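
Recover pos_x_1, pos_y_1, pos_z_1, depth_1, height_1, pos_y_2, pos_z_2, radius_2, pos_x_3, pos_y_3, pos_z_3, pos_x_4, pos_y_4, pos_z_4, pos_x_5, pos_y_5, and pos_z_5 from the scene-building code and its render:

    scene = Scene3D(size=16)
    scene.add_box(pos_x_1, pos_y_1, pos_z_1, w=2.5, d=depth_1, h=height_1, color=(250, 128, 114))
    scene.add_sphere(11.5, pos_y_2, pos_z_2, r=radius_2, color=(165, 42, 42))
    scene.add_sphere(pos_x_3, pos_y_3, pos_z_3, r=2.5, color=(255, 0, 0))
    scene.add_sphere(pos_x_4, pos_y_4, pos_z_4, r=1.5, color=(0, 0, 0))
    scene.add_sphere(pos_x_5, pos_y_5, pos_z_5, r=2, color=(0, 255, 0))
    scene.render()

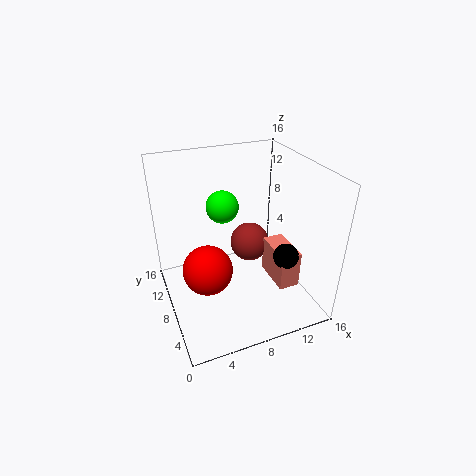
pos_x_1 = 12.5; pos_y_1 = 5.5; pos_z_1 = 1; depth_1 = 5; height_1 = 4.5; pos_y_2 = 12.5; pos_z_2 = 4; radius_2 = 2.5; pos_x_3 = 3.5; pos_y_3 = 5; pos_z_3 = 7; pos_x_4 = 13.5; pos_y_4 = 6.5; pos_z_4 = 5; pos_x_5 = 8; pos_y_5 = 13; pos_z_5 = 9.5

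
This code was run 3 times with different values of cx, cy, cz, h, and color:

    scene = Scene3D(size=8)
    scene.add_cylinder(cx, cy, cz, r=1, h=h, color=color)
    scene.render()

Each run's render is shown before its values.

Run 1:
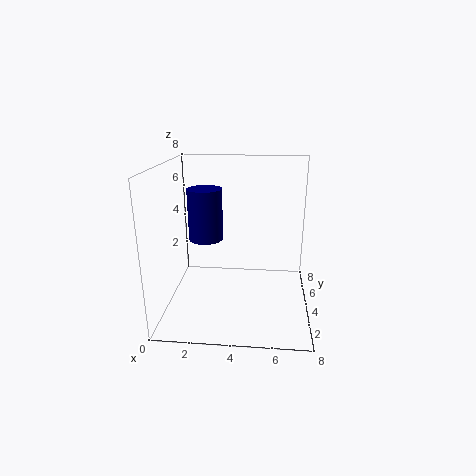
cx = 2
cy = 5
cz = 3.5
h = 3
color = 'navy'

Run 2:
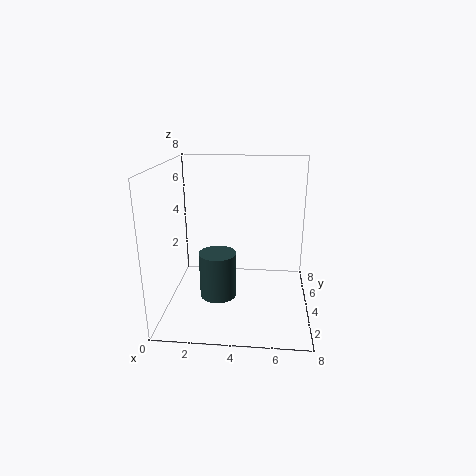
cx = 3
cy = 3
cz = 1
h = 2.5
color = 'darkslategray'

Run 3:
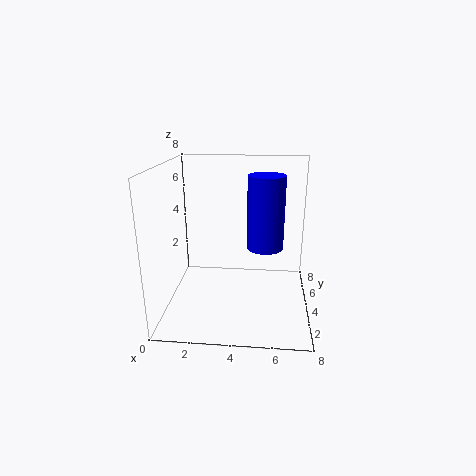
cx = 5.5
cy = 4
cz = 3.5
h = 4
color = 'blue'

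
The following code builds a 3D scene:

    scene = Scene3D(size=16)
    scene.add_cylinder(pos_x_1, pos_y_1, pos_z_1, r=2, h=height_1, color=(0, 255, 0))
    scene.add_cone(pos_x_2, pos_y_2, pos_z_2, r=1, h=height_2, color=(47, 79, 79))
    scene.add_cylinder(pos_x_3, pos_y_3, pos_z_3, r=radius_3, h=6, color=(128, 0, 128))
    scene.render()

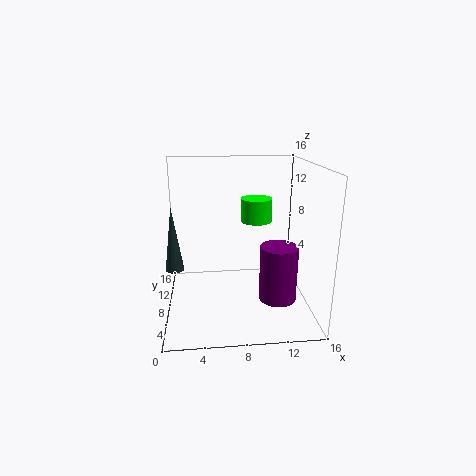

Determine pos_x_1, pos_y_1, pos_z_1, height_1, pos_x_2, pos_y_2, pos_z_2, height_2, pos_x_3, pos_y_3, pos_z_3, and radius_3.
pos_x_1 = 11; pos_y_1 = 14; pos_z_1 = 8; height_1 = 3; pos_x_2 = 1; pos_y_2 = 7; pos_z_2 = 5; height_2 = 7; pos_x_3 = 12; pos_y_3 = 5; pos_z_3 = 2; radius_3 = 2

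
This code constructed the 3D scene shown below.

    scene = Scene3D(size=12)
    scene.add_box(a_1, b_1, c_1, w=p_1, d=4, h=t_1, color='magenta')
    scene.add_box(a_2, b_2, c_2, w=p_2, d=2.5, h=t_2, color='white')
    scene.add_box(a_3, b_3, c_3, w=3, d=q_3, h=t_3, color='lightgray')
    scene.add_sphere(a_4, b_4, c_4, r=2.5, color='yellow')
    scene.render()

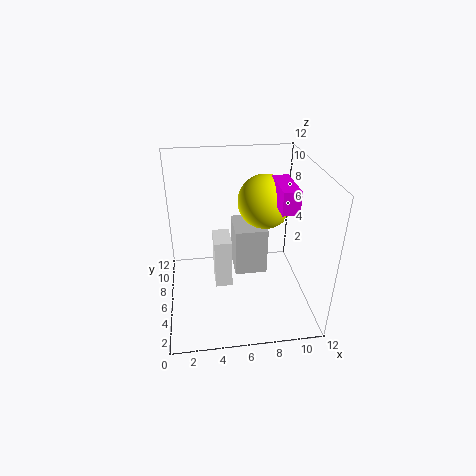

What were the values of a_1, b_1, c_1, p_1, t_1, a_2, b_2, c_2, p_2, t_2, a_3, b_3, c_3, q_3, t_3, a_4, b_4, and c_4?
a_1 = 9.5
b_1 = 5.5
c_1 = 8
p_1 = 1.5
t_1 = 2
a_2 = 4
b_2 = 6
c_2 = 1
p_2 = 1.5
t_2 = 4.5
a_3 = 6
b_3 = 7.5
c_3 = 1
q_3 = 3.5
t_3 = 4.5
a_4 = 9
b_4 = 9.5
c_4 = 7.5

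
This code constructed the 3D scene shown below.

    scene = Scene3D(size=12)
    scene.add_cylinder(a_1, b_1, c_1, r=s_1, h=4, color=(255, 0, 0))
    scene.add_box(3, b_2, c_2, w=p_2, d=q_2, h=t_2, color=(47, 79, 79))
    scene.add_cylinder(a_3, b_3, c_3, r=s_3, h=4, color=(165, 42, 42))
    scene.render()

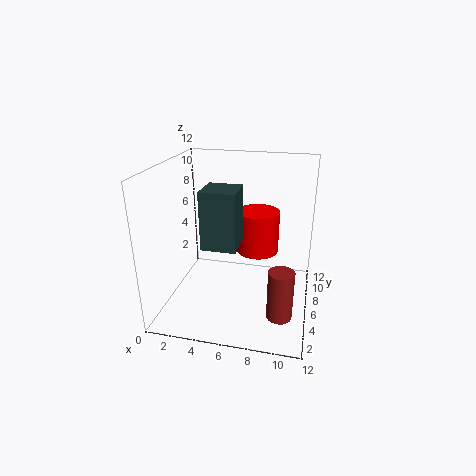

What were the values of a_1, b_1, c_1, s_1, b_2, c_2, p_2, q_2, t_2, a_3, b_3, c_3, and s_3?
a_1 = 7
b_1 = 10
c_1 = 3
s_1 = 2
b_2 = 5
c_2 = 5
p_2 = 3
q_2 = 3
t_2 = 5
a_3 = 10
b_3 = 3
c_3 = 1
s_3 = 1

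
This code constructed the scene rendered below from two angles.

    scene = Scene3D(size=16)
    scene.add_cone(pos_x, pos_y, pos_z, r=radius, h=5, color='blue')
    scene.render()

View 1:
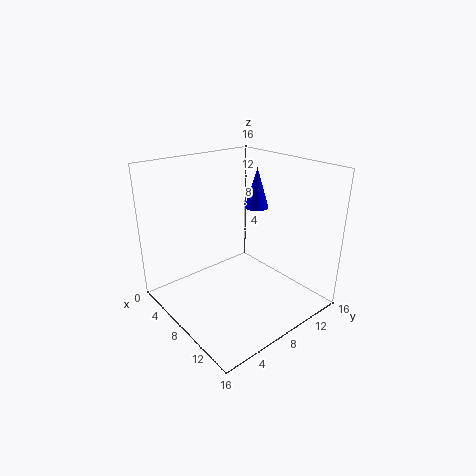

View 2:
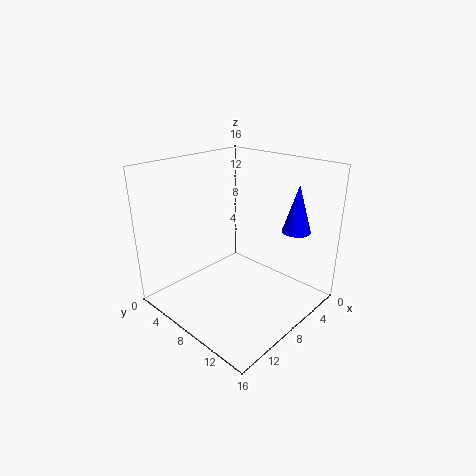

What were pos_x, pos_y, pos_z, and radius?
pos_x = 5
pos_y = 13.5
pos_z = 9.5
radius = 1.5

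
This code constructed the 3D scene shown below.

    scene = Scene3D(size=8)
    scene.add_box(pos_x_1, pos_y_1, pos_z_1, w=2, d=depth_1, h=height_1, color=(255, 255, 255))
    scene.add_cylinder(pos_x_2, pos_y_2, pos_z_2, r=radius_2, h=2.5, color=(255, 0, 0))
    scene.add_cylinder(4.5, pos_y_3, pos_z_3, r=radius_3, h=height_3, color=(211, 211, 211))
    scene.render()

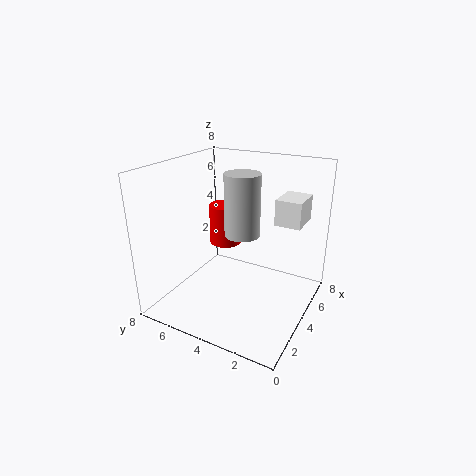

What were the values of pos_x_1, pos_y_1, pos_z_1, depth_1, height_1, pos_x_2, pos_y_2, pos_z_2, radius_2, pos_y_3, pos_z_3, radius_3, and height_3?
pos_x_1 = 5.5; pos_y_1 = 1; pos_z_1 = 4.5; depth_1 = 1.5; height_1 = 1.5; pos_x_2 = 6; pos_y_2 = 6; pos_z_2 = 2.5; radius_2 = 1; pos_y_3 = 4; pos_z_3 = 4; radius_3 = 1; height_3 = 3.5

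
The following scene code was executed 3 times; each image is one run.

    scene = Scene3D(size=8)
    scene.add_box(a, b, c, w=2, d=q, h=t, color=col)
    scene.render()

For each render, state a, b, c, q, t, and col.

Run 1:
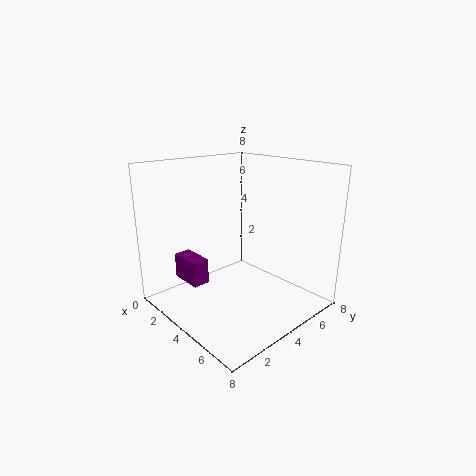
a = 0.5, b = 2, c = 1, q = 1, t = 1.5, col = 'purple'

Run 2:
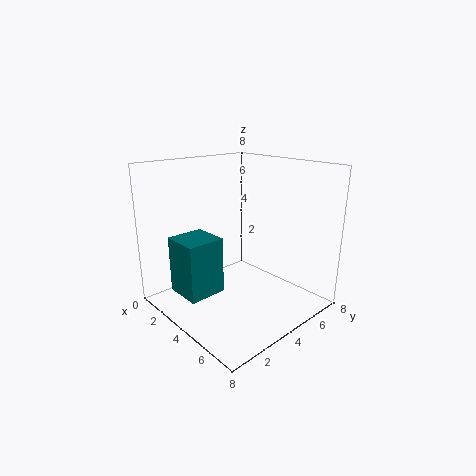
a = 2.5, b = 0.5, c = 1.5, q = 2, t = 3, col = 'teal'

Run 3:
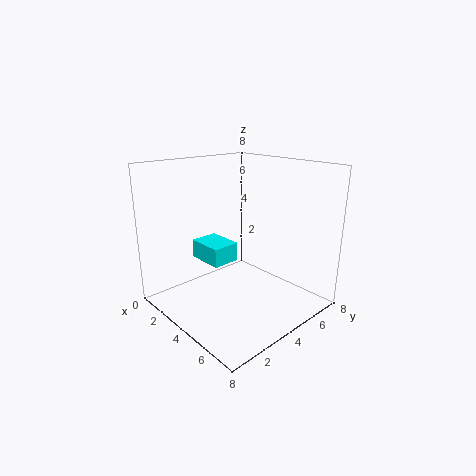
a = 2.5, b = 2, c = 3, q = 1.5, t = 1, col = 'cyan'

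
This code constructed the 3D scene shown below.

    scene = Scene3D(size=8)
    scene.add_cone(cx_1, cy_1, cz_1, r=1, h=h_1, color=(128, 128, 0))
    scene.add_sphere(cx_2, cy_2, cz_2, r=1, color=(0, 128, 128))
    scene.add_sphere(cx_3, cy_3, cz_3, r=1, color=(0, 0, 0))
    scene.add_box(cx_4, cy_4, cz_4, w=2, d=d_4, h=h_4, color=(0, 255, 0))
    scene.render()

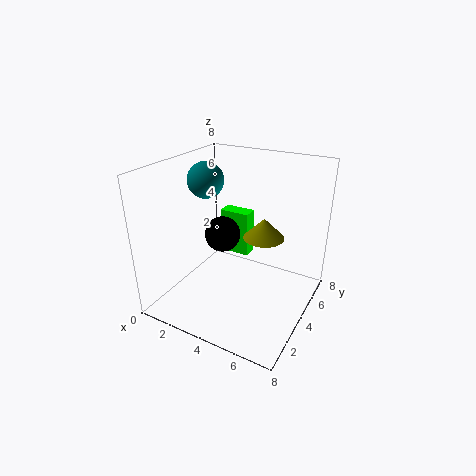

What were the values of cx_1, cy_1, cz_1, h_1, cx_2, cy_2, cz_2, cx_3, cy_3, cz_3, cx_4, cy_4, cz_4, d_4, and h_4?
cx_1 = 6
cy_1 = 3
cz_1 = 5
h_1 = 1
cx_2 = 2
cy_2 = 4
cz_2 = 7
cx_3 = 3
cy_3 = 4
cz_3 = 4
cx_4 = 1
cy_4 = 7
cz_4 = 1
d_4 = 1
h_4 = 3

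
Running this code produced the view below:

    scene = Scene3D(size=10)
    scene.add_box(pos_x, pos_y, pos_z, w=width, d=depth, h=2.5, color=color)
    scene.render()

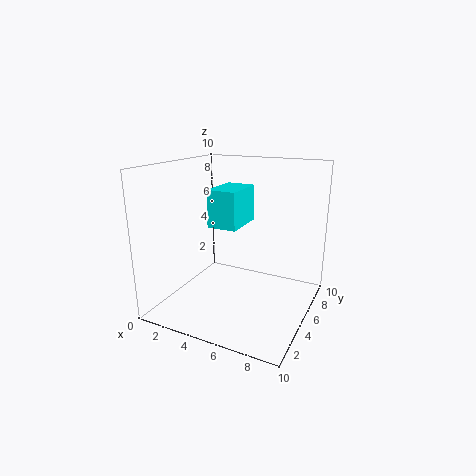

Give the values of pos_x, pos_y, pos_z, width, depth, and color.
pos_x = 3.5; pos_y = 3.5; pos_z = 6; width = 2; depth = 3; color = 'cyan'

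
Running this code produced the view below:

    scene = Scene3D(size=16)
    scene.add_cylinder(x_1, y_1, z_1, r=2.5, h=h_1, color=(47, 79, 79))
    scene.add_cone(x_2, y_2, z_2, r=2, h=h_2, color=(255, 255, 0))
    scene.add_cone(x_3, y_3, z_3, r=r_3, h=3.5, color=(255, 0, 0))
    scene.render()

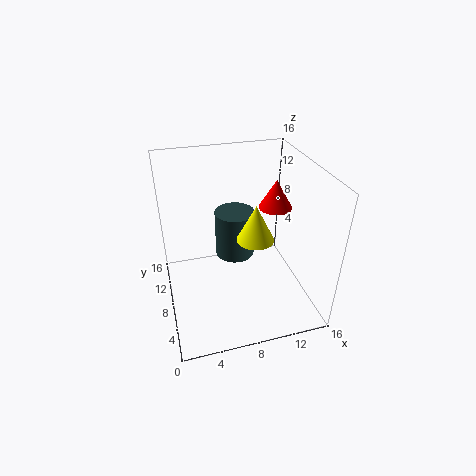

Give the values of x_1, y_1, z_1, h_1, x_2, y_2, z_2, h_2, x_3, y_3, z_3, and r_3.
x_1 = 9; y_1 = 13; z_1 = 2.5; h_1 = 6; x_2 = 9.5; y_2 = 6.5; z_2 = 8.5; h_2 = 4; x_3 = 13.5; y_3 = 11; z_3 = 9.5; r_3 = 2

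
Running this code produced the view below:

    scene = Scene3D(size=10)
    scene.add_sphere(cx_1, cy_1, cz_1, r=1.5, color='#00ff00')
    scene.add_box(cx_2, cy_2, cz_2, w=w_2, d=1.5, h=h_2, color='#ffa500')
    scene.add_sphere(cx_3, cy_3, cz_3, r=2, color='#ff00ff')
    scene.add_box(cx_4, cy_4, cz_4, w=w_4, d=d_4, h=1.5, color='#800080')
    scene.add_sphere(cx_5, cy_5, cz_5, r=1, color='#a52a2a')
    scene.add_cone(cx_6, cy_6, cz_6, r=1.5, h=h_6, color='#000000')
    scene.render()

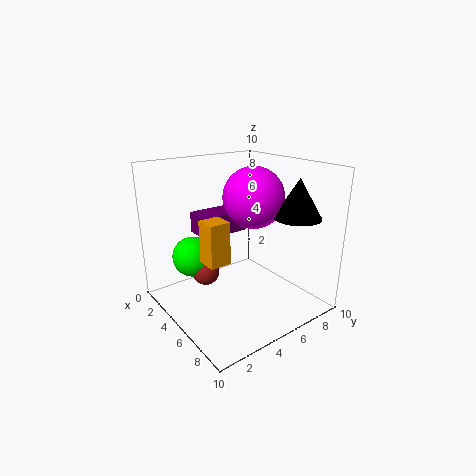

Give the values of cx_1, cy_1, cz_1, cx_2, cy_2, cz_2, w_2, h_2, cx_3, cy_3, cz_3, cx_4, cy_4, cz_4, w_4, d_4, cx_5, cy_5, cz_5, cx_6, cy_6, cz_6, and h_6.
cx_1 = 2, cy_1 = 3, cz_1 = 3, cx_2 = 4, cy_2 = 2.5, cz_2 = 3.5, w_2 = 1.5, h_2 = 3, cx_3 = 6, cy_3 = 5.5, cz_3 = 8, cx_4 = 2, cy_4 = 3, cz_4 = 5, w_4 = 2, d_4 = 3.5, cx_5 = 3, cy_5 = 3.5, cz_5 = 2, cx_6 = 8.5, cy_6 = 7, cz_6 = 7, h_6 = 2.5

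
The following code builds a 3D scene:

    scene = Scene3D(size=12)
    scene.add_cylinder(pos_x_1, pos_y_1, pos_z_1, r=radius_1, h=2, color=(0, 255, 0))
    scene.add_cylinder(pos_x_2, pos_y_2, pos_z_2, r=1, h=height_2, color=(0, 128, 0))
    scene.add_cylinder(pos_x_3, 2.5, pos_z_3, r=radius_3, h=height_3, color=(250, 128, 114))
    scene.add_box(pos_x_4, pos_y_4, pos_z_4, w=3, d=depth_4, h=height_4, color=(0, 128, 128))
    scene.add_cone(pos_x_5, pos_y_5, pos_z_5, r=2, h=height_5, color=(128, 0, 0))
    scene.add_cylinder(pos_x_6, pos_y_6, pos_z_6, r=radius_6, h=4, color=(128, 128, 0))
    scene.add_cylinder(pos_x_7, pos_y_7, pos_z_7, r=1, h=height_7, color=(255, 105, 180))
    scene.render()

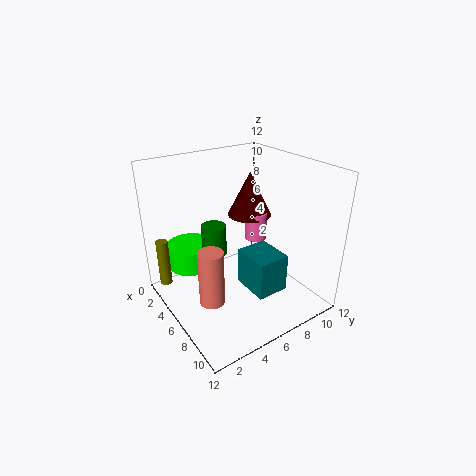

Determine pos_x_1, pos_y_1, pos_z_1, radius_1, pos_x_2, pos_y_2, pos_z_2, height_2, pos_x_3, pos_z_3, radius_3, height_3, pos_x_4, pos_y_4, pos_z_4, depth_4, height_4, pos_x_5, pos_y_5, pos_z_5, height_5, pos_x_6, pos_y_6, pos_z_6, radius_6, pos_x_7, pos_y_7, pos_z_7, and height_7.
pos_x_1 = 3, pos_y_1 = 3, pos_z_1 = 3, radius_1 = 2, pos_x_2 = 5.5, pos_y_2 = 4, pos_z_2 = 5, height_2 = 2.5, pos_x_3 = 7.5, pos_z_3 = 2, radius_3 = 1, height_3 = 4.5, pos_x_4 = 7.5, pos_y_4 = 5, pos_z_4 = 3, depth_4 = 2.5, height_4 = 3, pos_x_5 = 3.5, pos_y_5 = 9, pos_z_5 = 6.5, height_5 = 4, pos_x_6 = 3, pos_y_6 = 0.5, pos_z_6 = 2, radius_6 = 0.5, pos_x_7 = 4.5, pos_y_7 = 9, pos_z_7 = 4.5, height_7 = 2.5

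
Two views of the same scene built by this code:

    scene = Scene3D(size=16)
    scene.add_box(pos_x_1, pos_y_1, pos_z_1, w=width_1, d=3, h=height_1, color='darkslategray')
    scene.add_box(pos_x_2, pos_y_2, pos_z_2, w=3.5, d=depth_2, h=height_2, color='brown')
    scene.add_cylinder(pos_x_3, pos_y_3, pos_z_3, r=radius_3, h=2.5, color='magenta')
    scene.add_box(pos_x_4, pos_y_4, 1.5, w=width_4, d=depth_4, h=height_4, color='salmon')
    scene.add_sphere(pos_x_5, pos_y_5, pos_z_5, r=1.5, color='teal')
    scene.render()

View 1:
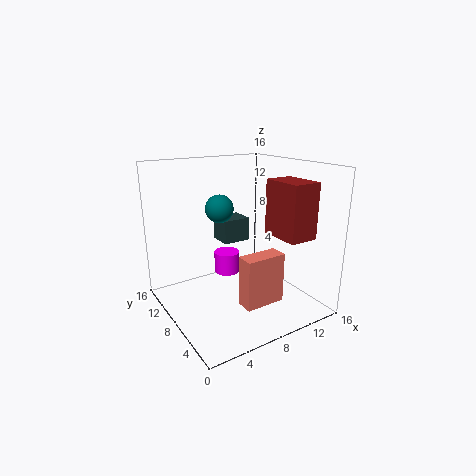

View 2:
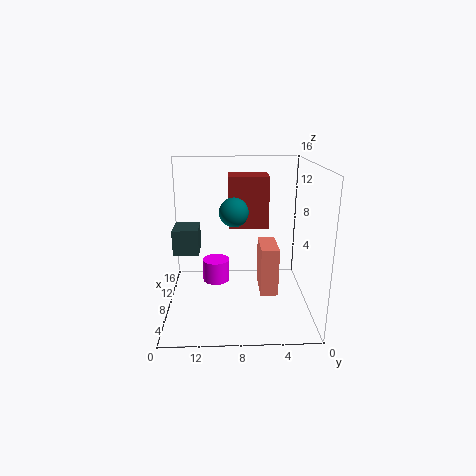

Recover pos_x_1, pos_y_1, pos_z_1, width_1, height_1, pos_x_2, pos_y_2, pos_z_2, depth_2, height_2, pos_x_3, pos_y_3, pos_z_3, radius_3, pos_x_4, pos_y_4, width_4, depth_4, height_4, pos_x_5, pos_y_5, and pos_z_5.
pos_x_1 = 9, pos_y_1 = 12.5, pos_z_1 = 5.5, width_1 = 3.5, height_1 = 3, pos_x_2 = 12.5, pos_y_2 = 4, pos_z_2 = 7.5, depth_2 = 5, height_2 = 6.5, pos_x_3 = 8, pos_y_3 = 10.5, pos_z_3 = 3, radius_3 = 1.5, pos_x_4 = 6.5, pos_y_4 = 3.5, width_4 = 4.5, depth_4 = 2, height_4 = 5.5, pos_x_5 = 6, pos_y_5 = 8.5, pos_z_5 = 11.5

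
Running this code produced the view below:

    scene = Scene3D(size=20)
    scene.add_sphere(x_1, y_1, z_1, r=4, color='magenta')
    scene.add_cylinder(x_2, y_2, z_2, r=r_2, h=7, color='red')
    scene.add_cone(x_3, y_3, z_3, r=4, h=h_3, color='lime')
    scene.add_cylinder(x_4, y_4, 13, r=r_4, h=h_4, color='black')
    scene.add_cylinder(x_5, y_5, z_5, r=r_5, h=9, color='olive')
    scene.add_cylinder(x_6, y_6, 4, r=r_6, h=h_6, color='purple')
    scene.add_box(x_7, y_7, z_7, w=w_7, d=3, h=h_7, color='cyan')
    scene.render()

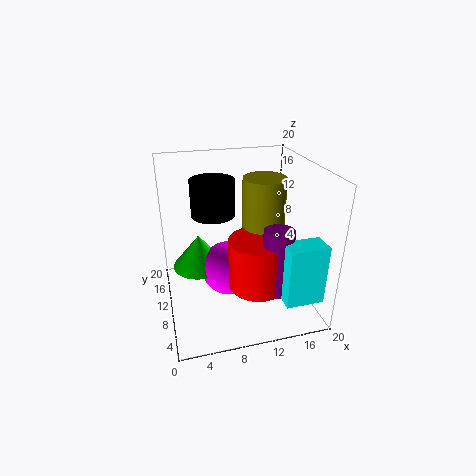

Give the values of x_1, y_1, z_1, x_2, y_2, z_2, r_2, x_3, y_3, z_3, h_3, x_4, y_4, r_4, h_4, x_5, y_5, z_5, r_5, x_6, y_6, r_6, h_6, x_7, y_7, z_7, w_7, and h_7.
x_1 = 9
y_1 = 12
z_1 = 4
x_2 = 12
y_2 = 7
z_2 = 4
r_2 = 4
x_3 = 5
y_3 = 14
z_3 = 4
h_3 = 5
x_4 = 7
y_4 = 12
r_4 = 3
h_4 = 5
x_5 = 14
y_5 = 11
z_5 = 9
r_5 = 3
x_6 = 14
y_6 = 5
r_6 = 2
h_6 = 9
x_7 = 14
y_7 = 1
z_7 = 4
w_7 = 5
h_7 = 8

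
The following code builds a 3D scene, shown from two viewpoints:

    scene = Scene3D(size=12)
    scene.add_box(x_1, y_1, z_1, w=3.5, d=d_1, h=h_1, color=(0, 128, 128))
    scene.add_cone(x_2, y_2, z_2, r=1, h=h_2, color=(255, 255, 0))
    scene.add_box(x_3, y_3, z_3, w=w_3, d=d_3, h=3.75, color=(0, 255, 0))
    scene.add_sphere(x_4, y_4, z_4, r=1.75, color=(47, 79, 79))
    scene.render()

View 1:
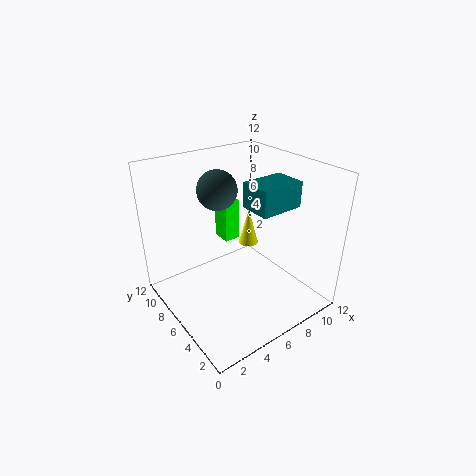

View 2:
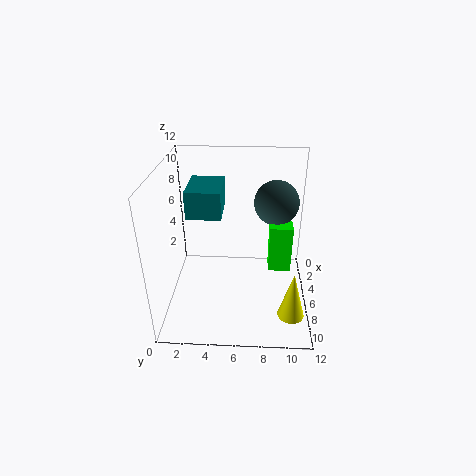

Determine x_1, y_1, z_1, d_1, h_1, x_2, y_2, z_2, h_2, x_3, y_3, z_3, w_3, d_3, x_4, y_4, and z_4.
x_1 = 5.75, y_1 = 2.5, z_1 = 9.25, d_1 = 2.5, h_1 = 2, x_2 = 10.5, y_2 = 10.25, z_2 = 2, h_2 = 3.75, x_3 = 6.5, y_3 = 8.5, z_3 = 4.25, w_3 = 1.5, d_3 = 1.75, x_4 = 6, y_4 = 9, z_4 = 9.25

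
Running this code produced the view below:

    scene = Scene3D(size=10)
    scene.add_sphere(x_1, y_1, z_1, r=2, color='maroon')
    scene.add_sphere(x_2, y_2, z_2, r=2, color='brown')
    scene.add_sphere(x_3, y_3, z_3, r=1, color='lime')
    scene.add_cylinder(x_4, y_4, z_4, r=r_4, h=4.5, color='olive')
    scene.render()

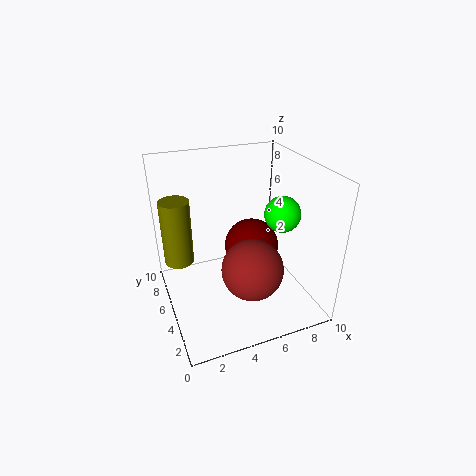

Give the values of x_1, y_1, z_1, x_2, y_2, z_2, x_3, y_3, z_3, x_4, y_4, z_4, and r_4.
x_1 = 6.5
y_1 = 6
z_1 = 3.5
x_2 = 5
y_2 = 2.5
z_2 = 4
x_3 = 6
y_3 = 1
z_3 = 8.5
x_4 = 1
y_4 = 6
z_4 = 3.5
r_4 = 1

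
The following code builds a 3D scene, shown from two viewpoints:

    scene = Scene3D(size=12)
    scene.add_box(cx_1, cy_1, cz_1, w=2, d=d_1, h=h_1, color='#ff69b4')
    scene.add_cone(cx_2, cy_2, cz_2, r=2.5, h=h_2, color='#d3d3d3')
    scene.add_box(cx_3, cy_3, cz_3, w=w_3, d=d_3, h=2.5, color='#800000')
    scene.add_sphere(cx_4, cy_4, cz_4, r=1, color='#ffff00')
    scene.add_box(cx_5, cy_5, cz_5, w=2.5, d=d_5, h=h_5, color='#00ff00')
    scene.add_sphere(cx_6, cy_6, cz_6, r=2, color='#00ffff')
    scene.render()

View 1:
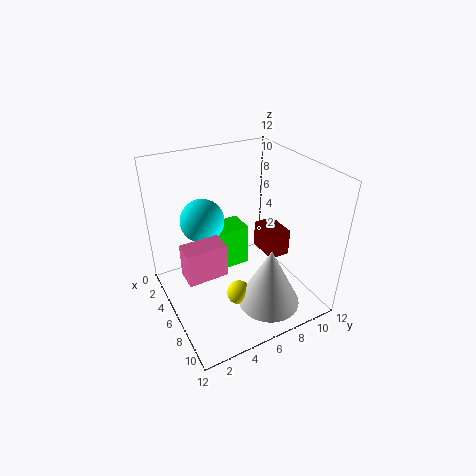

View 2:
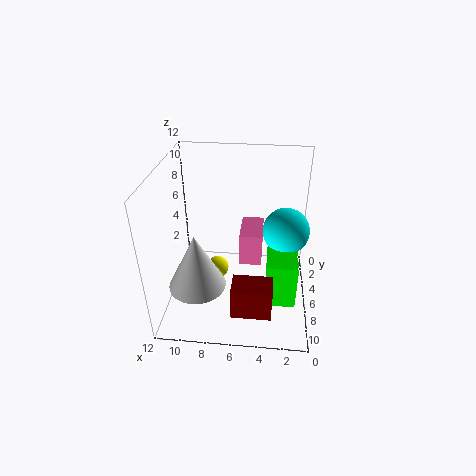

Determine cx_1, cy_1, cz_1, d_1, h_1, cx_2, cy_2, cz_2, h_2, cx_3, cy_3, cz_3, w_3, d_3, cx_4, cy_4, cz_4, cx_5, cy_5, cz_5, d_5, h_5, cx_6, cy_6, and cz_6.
cx_1 = 4, cy_1 = 1.5, cz_1 = 2.5, d_1 = 3.5, h_1 = 3, cx_2 = 9.5, cy_2 = 7, cz_2 = 1.5, h_2 = 5, cx_3 = 3, cy_3 = 9.5, cz_3 = 2.5, w_3 = 3, d_3 = 2, cx_4 = 8, cy_4 = 5, cz_4 = 2, cx_5 = 1, cy_5 = 4.5, cz_5 = 1, d_5 = 4, h_5 = 4, cx_6 = 2, cy_6 = 4.5, cz_6 = 6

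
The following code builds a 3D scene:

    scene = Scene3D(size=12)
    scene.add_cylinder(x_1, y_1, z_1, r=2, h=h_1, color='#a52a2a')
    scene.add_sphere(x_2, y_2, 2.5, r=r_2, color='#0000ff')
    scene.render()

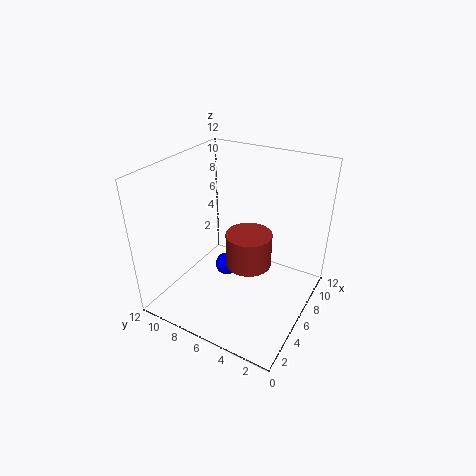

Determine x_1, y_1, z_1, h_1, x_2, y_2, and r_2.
x_1 = 7; y_1 = 5.5; z_1 = 3; h_1 = 3; x_2 = 6.5; y_2 = 7.5; r_2 = 1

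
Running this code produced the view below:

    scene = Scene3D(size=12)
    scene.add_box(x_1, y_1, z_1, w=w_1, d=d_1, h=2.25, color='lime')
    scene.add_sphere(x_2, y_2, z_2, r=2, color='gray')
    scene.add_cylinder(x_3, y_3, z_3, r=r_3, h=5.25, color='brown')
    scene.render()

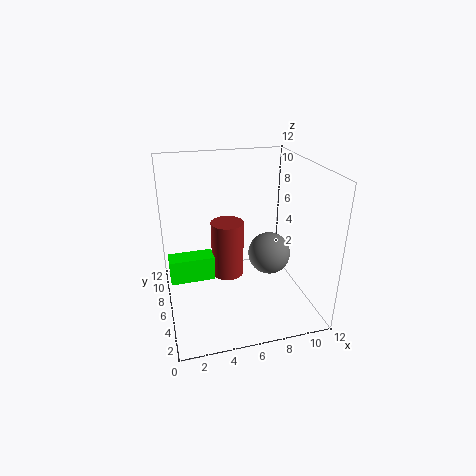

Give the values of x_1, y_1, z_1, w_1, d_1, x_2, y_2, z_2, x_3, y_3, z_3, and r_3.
x_1 = 0.25; y_1 = 7.5; z_1 = 1.25; w_1 = 4; d_1 = 1.75; x_2 = 9.75; y_2 = 8.25; z_2 = 2.75; x_3 = 5.75; y_3 = 8.75; z_3 = 1; r_3 = 1.5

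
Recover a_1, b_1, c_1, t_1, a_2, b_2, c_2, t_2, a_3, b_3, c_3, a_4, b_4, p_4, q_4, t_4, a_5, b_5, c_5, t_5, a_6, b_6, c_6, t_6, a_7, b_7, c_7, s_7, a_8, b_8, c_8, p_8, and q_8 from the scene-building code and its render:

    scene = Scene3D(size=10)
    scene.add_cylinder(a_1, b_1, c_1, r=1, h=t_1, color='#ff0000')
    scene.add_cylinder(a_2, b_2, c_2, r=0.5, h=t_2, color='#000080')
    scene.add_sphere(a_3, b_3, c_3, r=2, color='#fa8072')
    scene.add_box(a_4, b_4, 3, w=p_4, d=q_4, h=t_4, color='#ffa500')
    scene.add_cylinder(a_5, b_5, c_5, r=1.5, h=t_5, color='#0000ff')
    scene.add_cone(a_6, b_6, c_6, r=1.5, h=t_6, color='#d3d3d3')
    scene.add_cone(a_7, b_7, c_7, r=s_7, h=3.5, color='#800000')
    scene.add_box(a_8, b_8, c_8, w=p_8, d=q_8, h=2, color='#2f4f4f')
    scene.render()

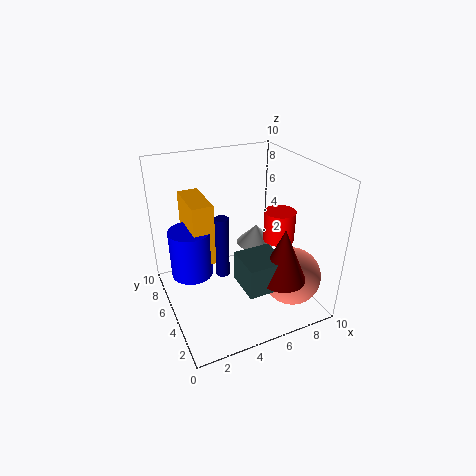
a_1 = 7
b_1 = 3
c_1 = 5.5
t_1 = 2
a_2 = 4
b_2 = 5.5
c_2 = 2
t_2 = 4.5
a_3 = 8
b_3 = 2.5
c_3 = 2.5
a_4 = 2
b_4 = 5.5
p_4 = 1.5
q_4 = 3.5
t_4 = 4.5
a_5 = 2
b_5 = 6.5
c_5 = 2
t_5 = 3.5
a_6 = 7.5
b_6 = 7
c_6 = 3
t_6 = 1.5
a_7 = 6.5
b_7 = 1.5
c_7 = 3.5
s_7 = 1.5
a_8 = 4
b_8 = 1
c_8 = 3
p_8 = 2.5
q_8 = 2.5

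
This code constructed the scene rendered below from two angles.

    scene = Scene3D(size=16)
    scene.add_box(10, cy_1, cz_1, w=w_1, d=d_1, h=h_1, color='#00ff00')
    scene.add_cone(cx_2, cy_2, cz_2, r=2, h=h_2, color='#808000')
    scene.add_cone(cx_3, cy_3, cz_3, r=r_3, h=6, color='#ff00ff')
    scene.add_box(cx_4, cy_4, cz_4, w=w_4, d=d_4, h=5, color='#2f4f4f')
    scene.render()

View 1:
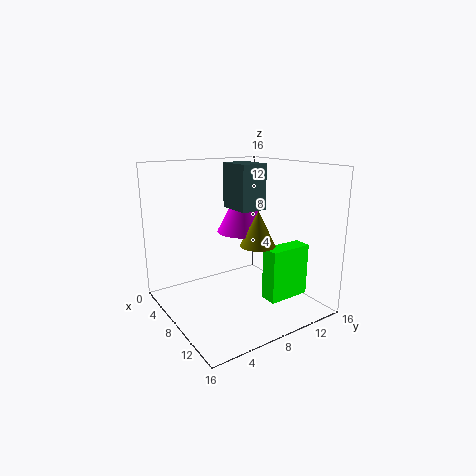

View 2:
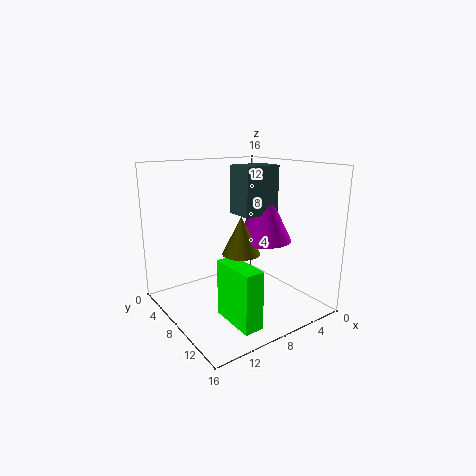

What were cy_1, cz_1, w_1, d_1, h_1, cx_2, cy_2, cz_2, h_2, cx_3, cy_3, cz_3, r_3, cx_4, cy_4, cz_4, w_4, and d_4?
cy_1 = 10, cz_1 = 1, w_1 = 2, d_1 = 5, h_1 = 6, cx_2 = 9, cy_2 = 10, cz_2 = 7, h_2 = 4, cx_3 = 6, cy_3 = 10, cz_3 = 8, r_3 = 3, cx_4 = 5, cy_4 = 8, cz_4 = 11, w_4 = 4, d_4 = 3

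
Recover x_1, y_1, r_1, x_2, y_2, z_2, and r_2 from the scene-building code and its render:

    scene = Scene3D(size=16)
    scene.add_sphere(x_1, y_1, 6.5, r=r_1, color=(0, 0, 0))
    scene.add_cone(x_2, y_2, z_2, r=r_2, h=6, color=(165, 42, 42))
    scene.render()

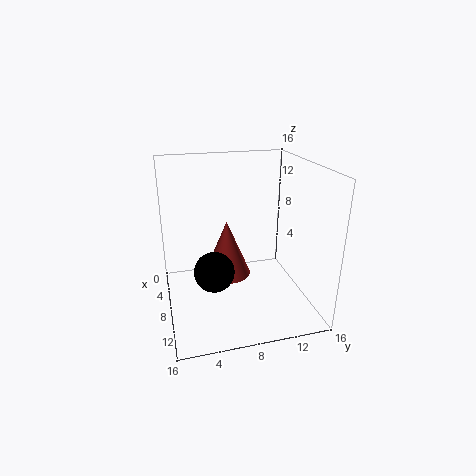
x_1 = 12; y_1 = 4.5; r_1 = 2; x_2 = 9; y_2 = 6.5; z_2 = 4.5; r_2 = 2.5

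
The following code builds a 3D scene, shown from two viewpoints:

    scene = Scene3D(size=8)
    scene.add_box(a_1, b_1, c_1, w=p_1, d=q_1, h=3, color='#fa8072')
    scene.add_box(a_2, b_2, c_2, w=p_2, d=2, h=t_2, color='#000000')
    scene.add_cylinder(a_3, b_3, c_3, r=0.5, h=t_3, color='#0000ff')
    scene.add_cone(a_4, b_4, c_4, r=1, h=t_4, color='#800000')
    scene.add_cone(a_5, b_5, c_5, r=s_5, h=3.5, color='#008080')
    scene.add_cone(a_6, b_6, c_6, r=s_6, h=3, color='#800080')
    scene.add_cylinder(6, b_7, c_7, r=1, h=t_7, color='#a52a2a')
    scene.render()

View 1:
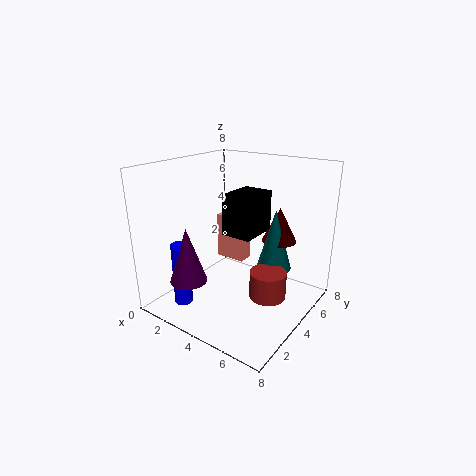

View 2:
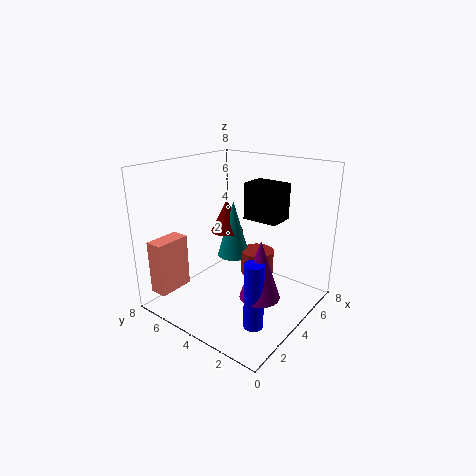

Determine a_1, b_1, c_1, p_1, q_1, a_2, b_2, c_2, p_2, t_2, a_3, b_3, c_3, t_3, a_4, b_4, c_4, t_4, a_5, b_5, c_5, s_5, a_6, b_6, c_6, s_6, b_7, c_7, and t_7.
a_1 = 0.5
b_1 = 6.5
c_1 = 1
p_1 = 2
q_1 = 1
a_2 = 4.5
b_2 = 2
c_2 = 5
p_2 = 1.5
t_2 = 2
a_3 = 2
b_3 = 1.5
c_3 = 0.5
t_3 = 3.5
a_4 = 5.5
b_4 = 6
c_4 = 3.5
t_4 = 2
a_5 = 5.5
b_5 = 5.5
c_5 = 2
s_5 = 1
a_6 = 2.5
b_6 = 1.5
c_6 = 2
s_6 = 1
b_7 = 4
c_7 = 1
t_7 = 1.5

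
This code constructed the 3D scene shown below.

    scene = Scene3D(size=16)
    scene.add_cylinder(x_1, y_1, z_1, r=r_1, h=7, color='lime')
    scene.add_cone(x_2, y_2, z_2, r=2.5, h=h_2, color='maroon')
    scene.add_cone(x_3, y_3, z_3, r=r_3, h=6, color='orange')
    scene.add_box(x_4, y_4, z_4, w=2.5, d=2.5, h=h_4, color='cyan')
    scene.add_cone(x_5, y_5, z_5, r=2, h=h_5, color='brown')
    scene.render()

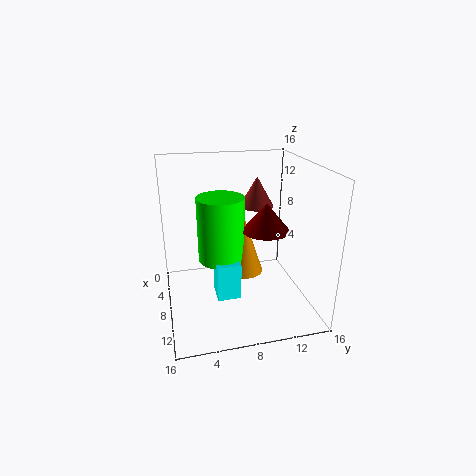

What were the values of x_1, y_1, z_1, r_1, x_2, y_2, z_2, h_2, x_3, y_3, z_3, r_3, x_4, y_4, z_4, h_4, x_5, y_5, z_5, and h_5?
x_1 = 8.5; y_1 = 6; z_1 = 6; r_1 = 2.5; x_2 = 10; y_2 = 10.5; z_2 = 9.5; h_2 = 3; x_3 = 9; y_3 = 8.5; z_3 = 4.5; r_3 = 2; x_4 = 9; y_4 = 5; z_4 = 2.5; h_4 = 4; x_5 = 5; y_5 = 11; z_5 = 10.5; h_5 = 3.5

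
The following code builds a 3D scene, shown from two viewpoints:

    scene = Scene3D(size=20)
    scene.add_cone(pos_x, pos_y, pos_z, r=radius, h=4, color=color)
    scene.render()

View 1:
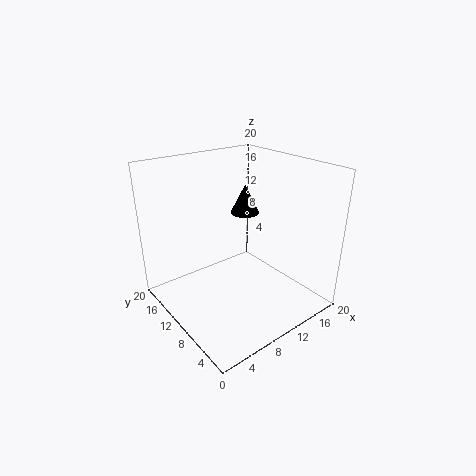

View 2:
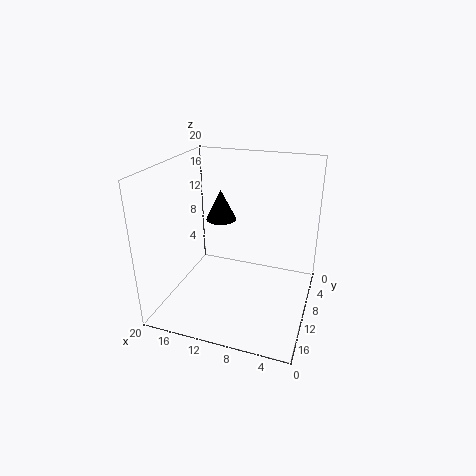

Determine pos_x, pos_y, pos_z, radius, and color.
pos_x = 12
pos_y = 11
pos_z = 13
radius = 2
color = 'black'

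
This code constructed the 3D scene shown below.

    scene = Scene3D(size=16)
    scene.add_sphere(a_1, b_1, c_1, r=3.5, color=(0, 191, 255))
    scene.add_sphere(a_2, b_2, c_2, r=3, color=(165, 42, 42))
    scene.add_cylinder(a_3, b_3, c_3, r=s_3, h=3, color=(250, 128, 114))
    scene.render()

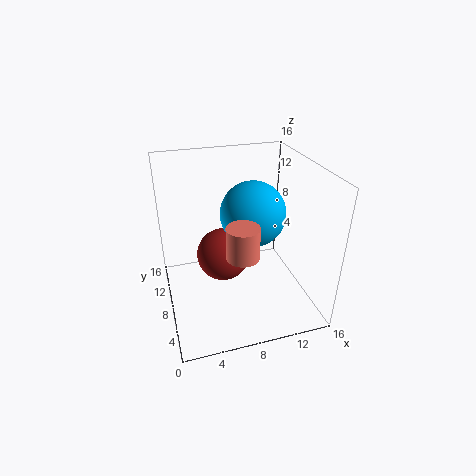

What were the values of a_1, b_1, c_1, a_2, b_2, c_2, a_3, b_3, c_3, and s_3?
a_1 = 9.5, b_1 = 7.5, c_1 = 11, a_2 = 6.5, b_2 = 9, c_2 = 5.5, a_3 = 6.5, b_3 = 1.5, c_3 = 10, s_3 = 1.5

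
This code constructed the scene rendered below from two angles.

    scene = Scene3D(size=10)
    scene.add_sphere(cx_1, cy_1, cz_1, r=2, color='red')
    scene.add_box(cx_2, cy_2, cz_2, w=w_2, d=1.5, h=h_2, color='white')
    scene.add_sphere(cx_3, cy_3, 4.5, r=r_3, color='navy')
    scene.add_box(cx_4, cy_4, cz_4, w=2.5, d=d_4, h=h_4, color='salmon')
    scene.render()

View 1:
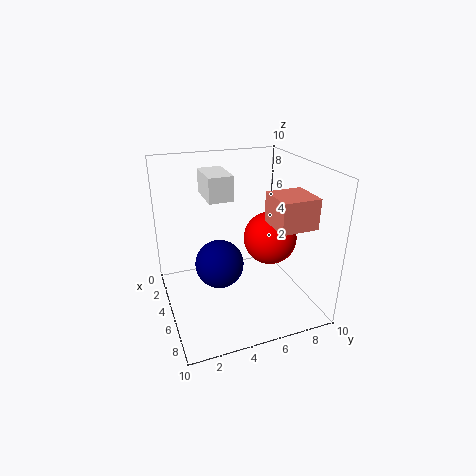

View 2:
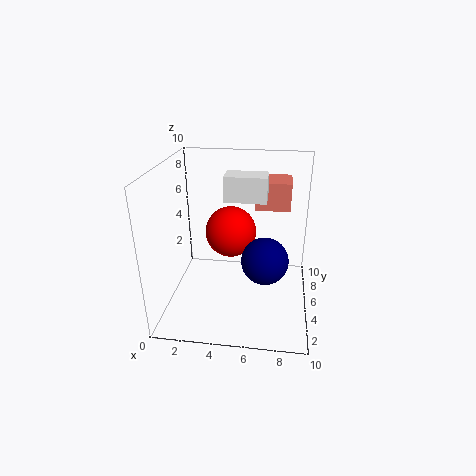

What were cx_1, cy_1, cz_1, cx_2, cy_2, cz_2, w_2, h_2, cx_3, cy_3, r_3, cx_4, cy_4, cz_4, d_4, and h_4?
cx_1 = 4
cy_1 = 8
cz_1 = 4
cx_2 = 4.5
cy_2 = 2.5
cz_2 = 8.5
w_2 = 2.5
h_2 = 1.5
cx_3 = 7
cy_3 = 3
r_3 = 1.5
cx_4 = 6
cy_4 = 6.5
cz_4 = 6.5
d_4 = 2.5
h_4 = 2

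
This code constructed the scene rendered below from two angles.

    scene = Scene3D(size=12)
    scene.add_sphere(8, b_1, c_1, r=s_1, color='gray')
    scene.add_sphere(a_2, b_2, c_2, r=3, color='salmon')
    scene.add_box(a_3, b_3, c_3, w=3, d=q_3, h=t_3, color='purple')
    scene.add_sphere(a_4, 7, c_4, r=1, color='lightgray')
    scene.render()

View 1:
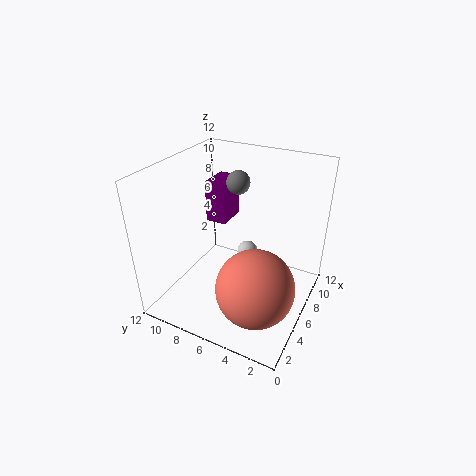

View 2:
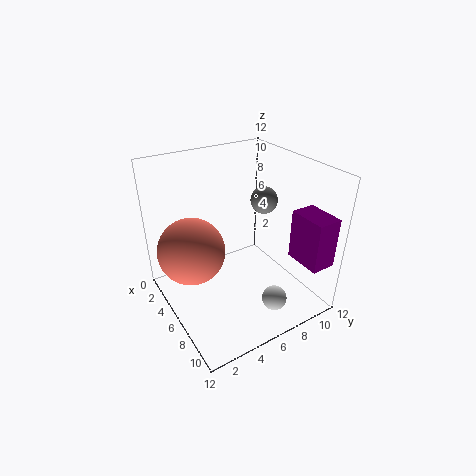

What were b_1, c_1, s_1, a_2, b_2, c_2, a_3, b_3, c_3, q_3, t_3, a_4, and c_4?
b_1 = 7
c_1 = 10
s_1 = 1
a_2 = 3
b_2 = 3
c_2 = 4
a_3 = 9
b_3 = 9
c_3 = 5
q_3 = 2
t_3 = 4
a_4 = 10
c_4 = 2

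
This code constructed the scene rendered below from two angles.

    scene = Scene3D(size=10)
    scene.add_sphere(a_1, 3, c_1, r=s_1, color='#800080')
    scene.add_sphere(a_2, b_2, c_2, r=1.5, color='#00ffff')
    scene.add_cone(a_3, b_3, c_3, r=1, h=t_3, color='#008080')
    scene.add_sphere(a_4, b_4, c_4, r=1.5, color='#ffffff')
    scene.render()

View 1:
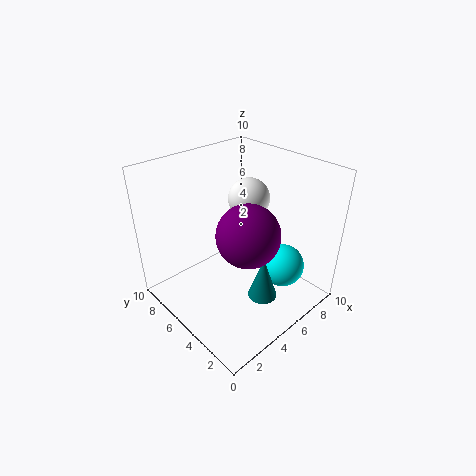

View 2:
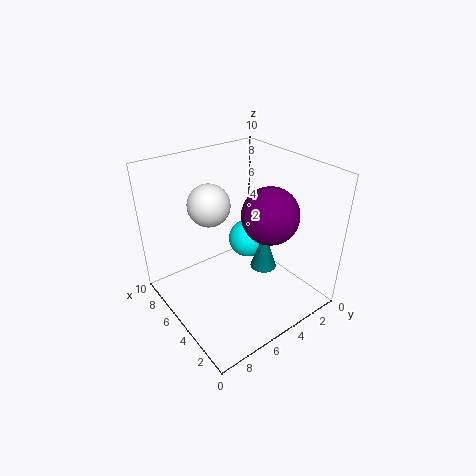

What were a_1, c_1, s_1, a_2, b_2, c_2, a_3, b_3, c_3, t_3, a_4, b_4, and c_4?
a_1 = 4; c_1 = 6.5; s_1 = 2; a_2 = 7; b_2 = 2.5; c_2 = 3; a_3 = 5; b_3 = 2.5; c_3 = 1.5; t_3 = 3; a_4 = 7; b_4 = 6; c_4 = 7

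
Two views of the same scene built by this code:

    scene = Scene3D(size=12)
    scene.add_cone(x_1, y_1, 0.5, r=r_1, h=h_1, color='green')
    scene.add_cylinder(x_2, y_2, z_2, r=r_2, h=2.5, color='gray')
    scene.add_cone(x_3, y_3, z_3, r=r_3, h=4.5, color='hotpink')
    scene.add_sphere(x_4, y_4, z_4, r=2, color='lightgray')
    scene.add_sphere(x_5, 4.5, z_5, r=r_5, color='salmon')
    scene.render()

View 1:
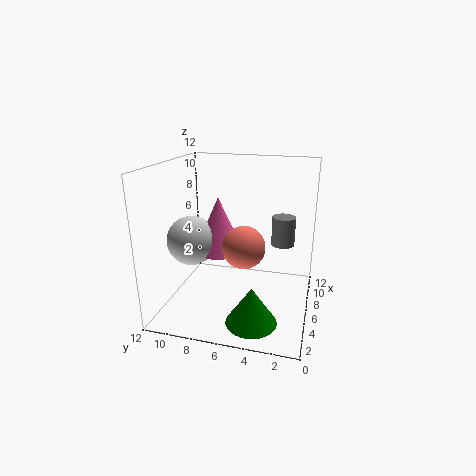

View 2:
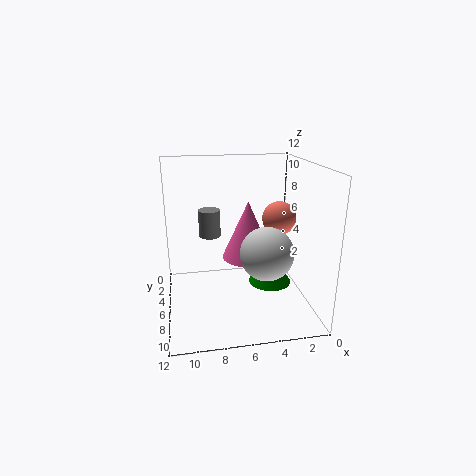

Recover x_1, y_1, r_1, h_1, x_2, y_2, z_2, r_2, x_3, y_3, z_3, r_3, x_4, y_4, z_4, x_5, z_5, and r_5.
x_1 = 2.5, y_1 = 4, r_1 = 2, h_1 = 3, x_2 = 8, y_2 = 2.5, z_2 = 5, r_2 = 1, x_3 = 5.5, y_3 = 7.5, z_3 = 5, r_3 = 2, x_4 = 4.5, y_4 = 9.5, z_4 = 6, x_5 = 2, z_5 = 7, r_5 = 1.5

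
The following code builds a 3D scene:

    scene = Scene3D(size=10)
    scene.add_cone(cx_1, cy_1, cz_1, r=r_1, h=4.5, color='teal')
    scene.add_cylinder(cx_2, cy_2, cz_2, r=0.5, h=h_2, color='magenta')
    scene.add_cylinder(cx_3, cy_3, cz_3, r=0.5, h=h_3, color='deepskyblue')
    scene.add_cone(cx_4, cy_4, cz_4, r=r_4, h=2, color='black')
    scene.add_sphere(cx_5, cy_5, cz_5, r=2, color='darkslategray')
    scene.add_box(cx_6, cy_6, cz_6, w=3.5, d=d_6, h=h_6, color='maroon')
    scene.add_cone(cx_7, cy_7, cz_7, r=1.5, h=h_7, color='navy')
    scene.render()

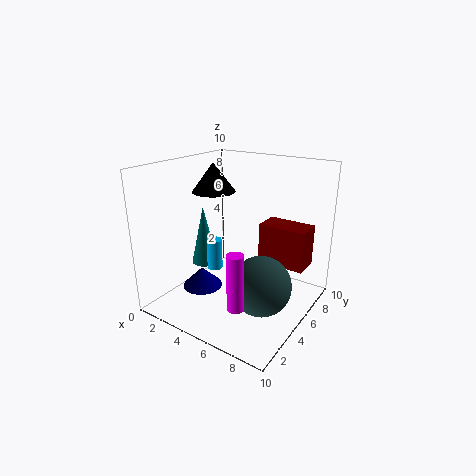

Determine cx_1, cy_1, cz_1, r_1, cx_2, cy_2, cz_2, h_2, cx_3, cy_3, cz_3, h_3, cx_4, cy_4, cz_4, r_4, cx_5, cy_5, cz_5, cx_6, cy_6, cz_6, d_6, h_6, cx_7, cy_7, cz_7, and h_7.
cx_1 = 1.5
cy_1 = 5.5
cz_1 = 2
r_1 = 1
cx_2 = 7.5
cy_2 = 1
cz_2 = 2.5
h_2 = 3.5
cx_3 = 4.5
cy_3 = 3
cz_3 = 3.5
h_3 = 2
cx_4 = 3
cy_4 = 5
cz_4 = 8
r_4 = 1.5
cx_5 = 7.5
cy_5 = 4
cz_5 = 2.5
cx_6 = 5.5
cy_6 = 7
cz_6 = 2.5
d_6 = 2
h_6 = 3
cx_7 = 2
cy_7 = 4.5
cz_7 = 0.5
h_7 = 1.5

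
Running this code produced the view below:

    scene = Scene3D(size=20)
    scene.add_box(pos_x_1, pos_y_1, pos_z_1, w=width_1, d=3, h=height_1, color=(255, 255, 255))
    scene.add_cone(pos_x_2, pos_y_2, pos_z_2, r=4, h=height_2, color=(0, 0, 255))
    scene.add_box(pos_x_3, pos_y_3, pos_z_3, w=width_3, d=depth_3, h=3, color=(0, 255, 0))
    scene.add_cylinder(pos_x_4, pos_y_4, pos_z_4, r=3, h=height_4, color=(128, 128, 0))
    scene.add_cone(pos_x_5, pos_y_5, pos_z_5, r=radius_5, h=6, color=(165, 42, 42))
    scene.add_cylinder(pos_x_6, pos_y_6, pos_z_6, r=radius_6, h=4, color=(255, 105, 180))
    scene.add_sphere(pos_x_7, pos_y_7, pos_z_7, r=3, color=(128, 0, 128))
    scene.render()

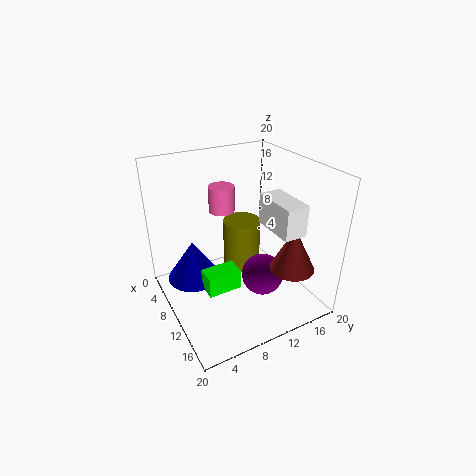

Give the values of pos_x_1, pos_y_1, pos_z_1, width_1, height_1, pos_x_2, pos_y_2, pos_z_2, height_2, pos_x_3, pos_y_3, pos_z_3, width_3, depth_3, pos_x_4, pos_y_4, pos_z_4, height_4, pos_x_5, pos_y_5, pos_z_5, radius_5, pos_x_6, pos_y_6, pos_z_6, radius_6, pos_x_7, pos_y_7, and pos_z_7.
pos_x_1 = 12
pos_y_1 = 12
pos_z_1 = 13
width_1 = 6
height_1 = 4
pos_x_2 = 5
pos_y_2 = 5
pos_z_2 = 2
height_2 = 6
pos_x_3 = 8
pos_y_3 = 5
pos_z_3 = 2
width_3 = 3
depth_3 = 5
pos_x_4 = 4
pos_y_4 = 14
pos_z_4 = 1
height_4 = 8
pos_x_5 = 16
pos_y_5 = 15
pos_z_5 = 7
radius_5 = 3
pos_x_6 = 3
pos_y_6 = 11
pos_z_6 = 11
radius_6 = 2
pos_x_7 = 12
pos_y_7 = 13
pos_z_7 = 4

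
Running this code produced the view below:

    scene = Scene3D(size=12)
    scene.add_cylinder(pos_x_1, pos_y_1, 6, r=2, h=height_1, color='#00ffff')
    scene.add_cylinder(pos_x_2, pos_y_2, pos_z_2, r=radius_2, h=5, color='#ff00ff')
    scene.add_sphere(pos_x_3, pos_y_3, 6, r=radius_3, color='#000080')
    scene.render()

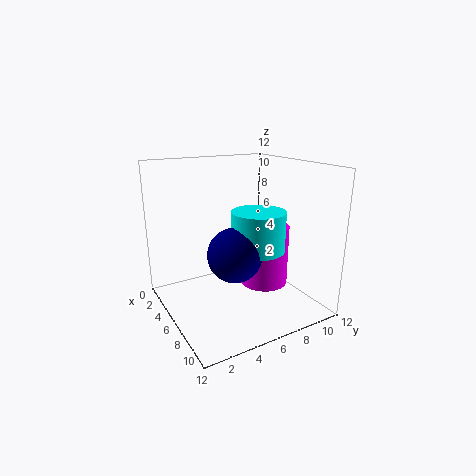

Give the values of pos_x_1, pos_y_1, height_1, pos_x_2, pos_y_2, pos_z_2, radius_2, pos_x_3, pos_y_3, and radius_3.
pos_x_1 = 9
pos_y_1 = 6
height_1 = 3
pos_x_2 = 7
pos_y_2 = 8
pos_z_2 = 2
radius_2 = 2
pos_x_3 = 9
pos_y_3 = 4
radius_3 = 2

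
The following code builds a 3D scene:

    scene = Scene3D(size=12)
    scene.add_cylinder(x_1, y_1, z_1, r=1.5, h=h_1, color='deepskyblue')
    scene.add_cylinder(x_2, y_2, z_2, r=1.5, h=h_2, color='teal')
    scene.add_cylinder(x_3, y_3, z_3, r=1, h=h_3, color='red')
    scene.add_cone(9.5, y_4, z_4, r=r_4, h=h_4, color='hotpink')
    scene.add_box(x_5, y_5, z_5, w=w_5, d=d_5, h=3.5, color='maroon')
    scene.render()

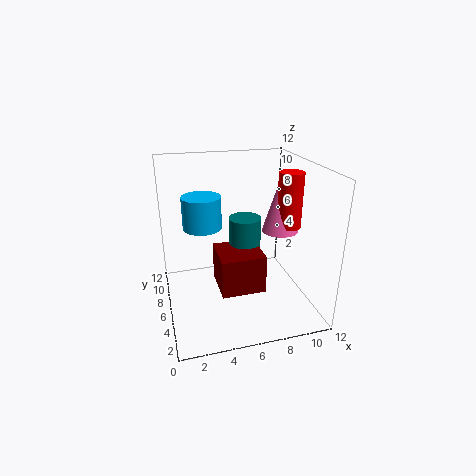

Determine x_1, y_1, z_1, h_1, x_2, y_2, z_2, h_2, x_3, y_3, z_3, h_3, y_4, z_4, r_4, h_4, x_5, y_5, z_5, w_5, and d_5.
x_1 = 3, y_1 = 5.5, z_1 = 7.5, h_1 = 2.5, x_2 = 7.5, y_2 = 9, z_2 = 0.5, h_2 = 6, x_3 = 10, y_3 = 5, z_3 = 7, h_3 = 4.5, y_4 = 5.5, z_4 = 6.5, r_4 = 1.5, h_4 = 5, x_5 = 4.5, y_5 = 5.5, z_5 = 0.5, w_5 = 4, d_5 = 4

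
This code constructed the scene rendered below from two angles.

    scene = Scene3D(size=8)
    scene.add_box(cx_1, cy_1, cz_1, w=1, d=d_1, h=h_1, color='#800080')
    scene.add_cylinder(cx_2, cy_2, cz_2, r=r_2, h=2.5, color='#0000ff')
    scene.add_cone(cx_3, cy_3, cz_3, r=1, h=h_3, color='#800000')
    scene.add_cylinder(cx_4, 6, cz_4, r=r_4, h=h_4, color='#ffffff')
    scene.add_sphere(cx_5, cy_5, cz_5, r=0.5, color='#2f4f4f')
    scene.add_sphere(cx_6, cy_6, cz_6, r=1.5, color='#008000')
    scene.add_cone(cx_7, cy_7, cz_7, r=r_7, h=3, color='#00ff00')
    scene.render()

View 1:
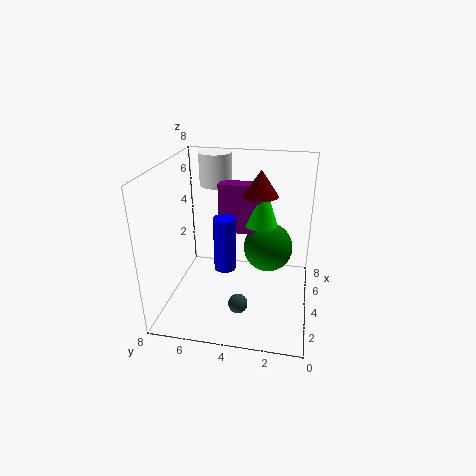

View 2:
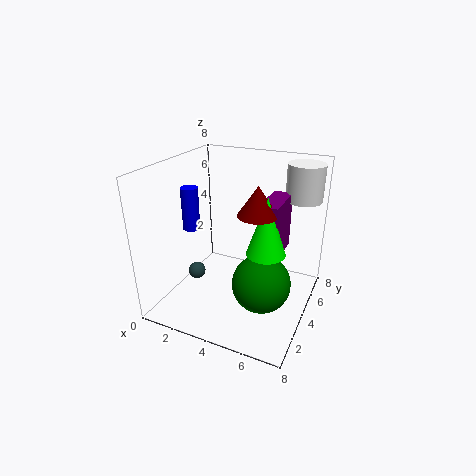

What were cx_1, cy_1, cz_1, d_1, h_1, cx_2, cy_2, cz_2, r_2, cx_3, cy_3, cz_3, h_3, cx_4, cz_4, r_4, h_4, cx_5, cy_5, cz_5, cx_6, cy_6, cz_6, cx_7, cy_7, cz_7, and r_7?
cx_1 = 5.5; cy_1 = 3; cz_1 = 3.5; d_1 = 2.5; h_1 = 3; cx_2 = 1; cy_2 = 4; cz_2 = 4; r_2 = 0.5; cx_3 = 5.5; cy_3 = 3; cz_3 = 6; h_3 = 1.5; cx_4 = 7; cz_4 = 6; r_4 = 1; h_4 = 2; cx_5 = 1.5; cy_5 = 3.5; cz_5 = 1.5; cx_6 = 6; cy_6 = 2.5; cz_6 = 2.5; cx_7 = 6; cy_7 = 3; cz_7 = 4; r_7 = 1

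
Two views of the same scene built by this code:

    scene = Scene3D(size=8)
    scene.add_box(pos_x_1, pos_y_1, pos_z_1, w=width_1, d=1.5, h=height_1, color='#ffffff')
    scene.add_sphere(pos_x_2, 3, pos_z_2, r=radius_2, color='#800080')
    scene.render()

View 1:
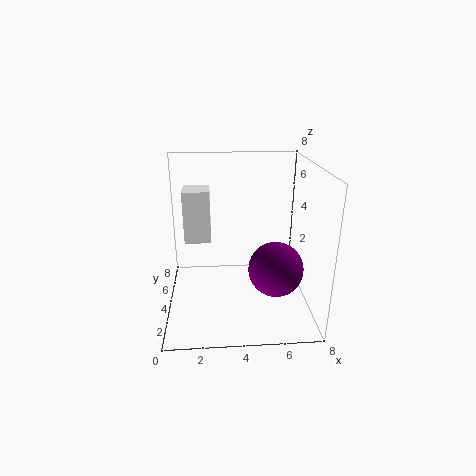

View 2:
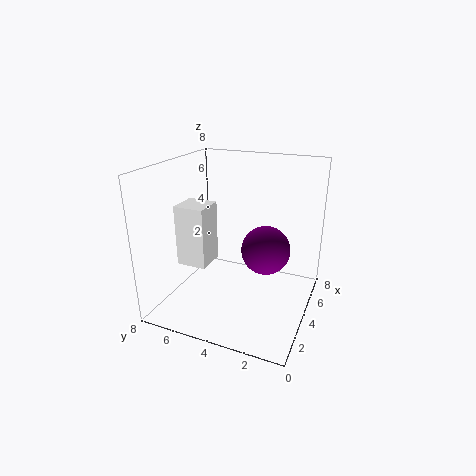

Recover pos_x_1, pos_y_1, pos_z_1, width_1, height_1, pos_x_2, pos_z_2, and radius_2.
pos_x_1 = 1, pos_y_1 = 4.5, pos_z_1 = 3.5, width_1 = 1.5, height_1 = 3, pos_x_2 = 6, pos_z_2 = 2.5, radius_2 = 1.5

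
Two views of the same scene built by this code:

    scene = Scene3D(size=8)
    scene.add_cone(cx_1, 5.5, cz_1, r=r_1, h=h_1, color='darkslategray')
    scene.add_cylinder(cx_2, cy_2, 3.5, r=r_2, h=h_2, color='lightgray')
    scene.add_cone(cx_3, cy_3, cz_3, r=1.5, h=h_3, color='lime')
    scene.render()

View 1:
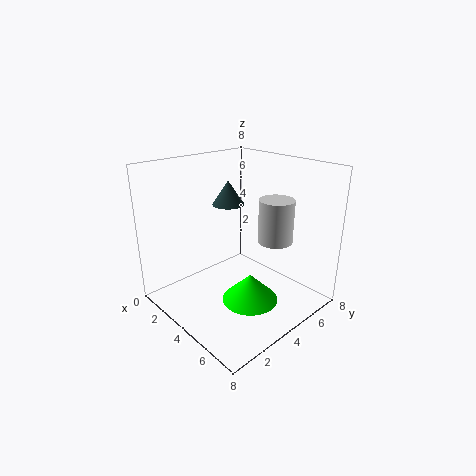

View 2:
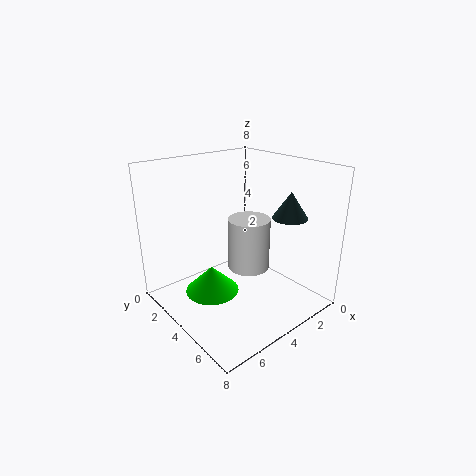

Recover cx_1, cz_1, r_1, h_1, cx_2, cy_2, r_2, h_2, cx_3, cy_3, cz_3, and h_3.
cx_1 = 1.5
cz_1 = 5
r_1 = 1
h_1 = 1.5
cx_2 = 5
cy_2 = 6
r_2 = 1
h_2 = 2.5
cx_3 = 5.5
cy_3 = 3.5
cz_3 = 1
h_3 = 1.5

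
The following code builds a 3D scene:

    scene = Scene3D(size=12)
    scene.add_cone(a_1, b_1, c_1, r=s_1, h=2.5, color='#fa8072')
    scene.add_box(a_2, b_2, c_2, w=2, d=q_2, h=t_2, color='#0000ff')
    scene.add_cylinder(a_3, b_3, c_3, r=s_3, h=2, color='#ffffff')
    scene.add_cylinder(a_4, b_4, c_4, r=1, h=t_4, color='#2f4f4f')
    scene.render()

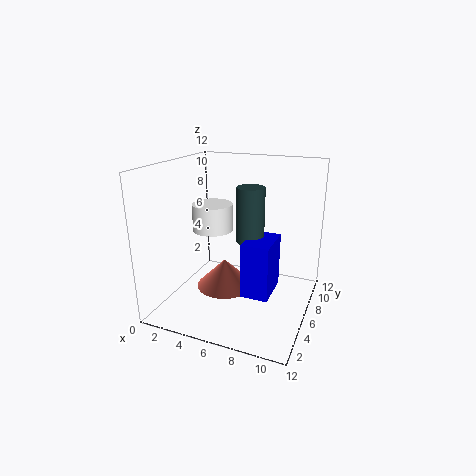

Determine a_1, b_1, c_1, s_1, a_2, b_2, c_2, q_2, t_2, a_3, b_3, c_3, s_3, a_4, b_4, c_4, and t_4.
a_1 = 4.5
b_1 = 6.5
c_1 = 1
s_1 = 2.5
a_2 = 8
b_2 = 1.5
c_2 = 3.5
q_2 = 3
t_2 = 4
a_3 = 5
b_3 = 3.5
c_3 = 7.5
s_3 = 1.5
a_4 = 8
b_4 = 3.5
c_4 = 7
t_4 = 4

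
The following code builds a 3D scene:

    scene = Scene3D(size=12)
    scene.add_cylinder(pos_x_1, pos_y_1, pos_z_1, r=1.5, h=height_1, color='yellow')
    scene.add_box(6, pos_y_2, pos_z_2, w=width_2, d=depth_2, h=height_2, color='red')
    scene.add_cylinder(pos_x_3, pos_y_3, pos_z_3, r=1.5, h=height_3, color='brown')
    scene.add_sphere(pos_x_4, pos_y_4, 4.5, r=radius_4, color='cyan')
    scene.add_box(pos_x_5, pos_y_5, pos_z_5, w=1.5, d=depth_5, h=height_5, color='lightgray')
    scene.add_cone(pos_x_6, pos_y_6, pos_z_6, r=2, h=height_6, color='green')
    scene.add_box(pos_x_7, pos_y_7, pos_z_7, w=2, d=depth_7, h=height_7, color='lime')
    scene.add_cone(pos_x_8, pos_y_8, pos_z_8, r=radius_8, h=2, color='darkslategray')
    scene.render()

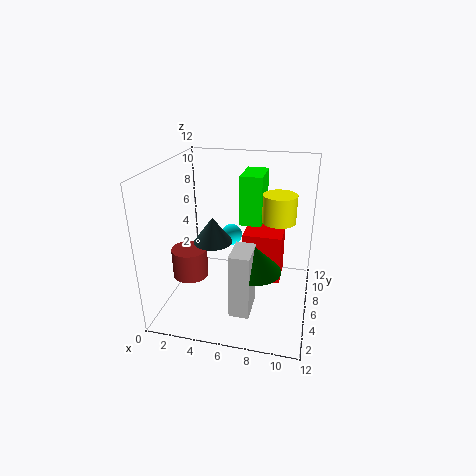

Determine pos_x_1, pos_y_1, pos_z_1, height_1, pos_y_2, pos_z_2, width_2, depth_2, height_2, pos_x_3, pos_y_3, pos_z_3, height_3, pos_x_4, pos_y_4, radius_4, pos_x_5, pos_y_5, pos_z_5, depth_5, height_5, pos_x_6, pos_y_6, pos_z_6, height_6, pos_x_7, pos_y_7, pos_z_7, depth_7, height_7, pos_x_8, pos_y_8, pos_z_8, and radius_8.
pos_x_1 = 9, pos_y_1 = 9, pos_z_1 = 6.5, height_1 = 2.5, pos_y_2 = 7.5, pos_z_2 = 1, width_2 = 3.5, depth_2 = 3, height_2 = 4.5, pos_x_3 = 2, pos_y_3 = 5, pos_z_3 = 2.5, height_3 = 2.5, pos_x_4 = 4.5, pos_y_4 = 9.5, radius_4 = 1, pos_x_5 = 6.5, pos_y_5 = 1, pos_z_5 = 2, depth_5 = 2.5, height_5 = 5, pos_x_6 = 8, pos_y_6 = 3, pos_z_6 = 5, height_6 = 2, pos_x_7 = 5.5, pos_y_7 = 8.5, pos_z_7 = 6, depth_7 = 3.5, height_7 = 4.5, pos_x_8 = 4.5, pos_y_8 = 4, pos_z_8 = 6.5, radius_8 = 1.5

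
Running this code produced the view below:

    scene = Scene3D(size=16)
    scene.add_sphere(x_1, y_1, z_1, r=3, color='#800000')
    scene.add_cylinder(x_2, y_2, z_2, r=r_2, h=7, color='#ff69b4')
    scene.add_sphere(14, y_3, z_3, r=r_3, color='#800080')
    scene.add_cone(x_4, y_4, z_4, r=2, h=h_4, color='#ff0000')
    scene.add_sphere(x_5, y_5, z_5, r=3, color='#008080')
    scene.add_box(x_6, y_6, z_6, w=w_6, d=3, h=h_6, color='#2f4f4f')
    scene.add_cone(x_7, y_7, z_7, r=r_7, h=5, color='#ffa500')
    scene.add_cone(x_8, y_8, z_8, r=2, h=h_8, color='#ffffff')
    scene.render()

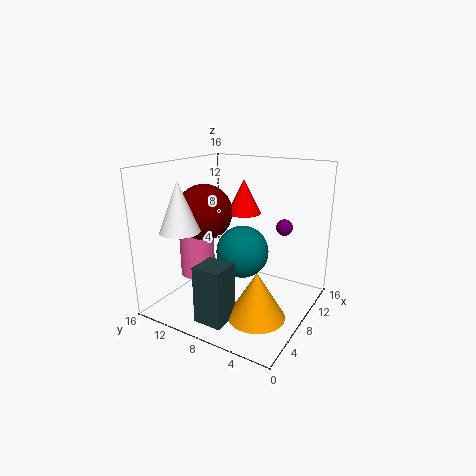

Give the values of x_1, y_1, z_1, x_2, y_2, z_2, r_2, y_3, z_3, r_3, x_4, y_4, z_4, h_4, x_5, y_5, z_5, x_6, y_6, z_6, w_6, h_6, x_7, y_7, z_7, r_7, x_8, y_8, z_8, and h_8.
x_1 = 6; y_1 = 11; z_1 = 11; x_2 = 7; y_2 = 13; z_2 = 3; r_2 = 2; y_3 = 5; z_3 = 8; r_3 = 1; x_4 = 11; y_4 = 9; z_4 = 10; h_4 = 4; x_5 = 9; y_5 = 8; z_5 = 6; x_6 = 1; y_6 = 6; z_6 = 1; w_6 = 3; h_6 = 6; x_7 = 5; y_7 = 4; z_7 = 1; r_7 = 3; x_8 = 2; y_8 = 11; z_8 = 10; h_8 = 5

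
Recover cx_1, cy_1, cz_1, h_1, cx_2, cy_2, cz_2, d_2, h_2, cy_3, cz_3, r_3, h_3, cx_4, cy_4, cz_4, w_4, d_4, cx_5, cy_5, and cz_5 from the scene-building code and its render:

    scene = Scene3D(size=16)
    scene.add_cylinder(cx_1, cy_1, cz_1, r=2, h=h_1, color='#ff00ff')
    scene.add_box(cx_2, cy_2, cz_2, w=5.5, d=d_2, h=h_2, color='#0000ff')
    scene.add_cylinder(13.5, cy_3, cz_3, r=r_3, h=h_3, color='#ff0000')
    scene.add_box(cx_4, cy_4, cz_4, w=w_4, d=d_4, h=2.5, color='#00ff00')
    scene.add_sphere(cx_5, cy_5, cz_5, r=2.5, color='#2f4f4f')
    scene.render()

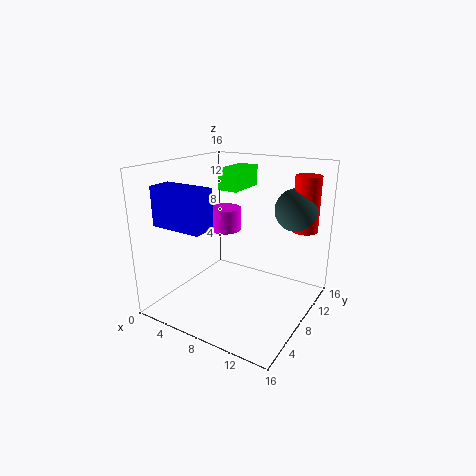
cx_1 = 3
cy_1 = 13
cz_1 = 6.5
h_1 = 3
cx_2 = 2.5
cy_2 = 1
cz_2 = 10.5
d_2 = 2.5
h_2 = 4
cy_3 = 14
cz_3 = 8
r_3 = 1.5
h_3 = 6.5
cx_4 = 4
cy_4 = 10
cz_4 = 12.5
w_4 = 2.5
d_4 = 5
cx_5 = 12.5
cy_5 = 13.5
cz_5 = 10.5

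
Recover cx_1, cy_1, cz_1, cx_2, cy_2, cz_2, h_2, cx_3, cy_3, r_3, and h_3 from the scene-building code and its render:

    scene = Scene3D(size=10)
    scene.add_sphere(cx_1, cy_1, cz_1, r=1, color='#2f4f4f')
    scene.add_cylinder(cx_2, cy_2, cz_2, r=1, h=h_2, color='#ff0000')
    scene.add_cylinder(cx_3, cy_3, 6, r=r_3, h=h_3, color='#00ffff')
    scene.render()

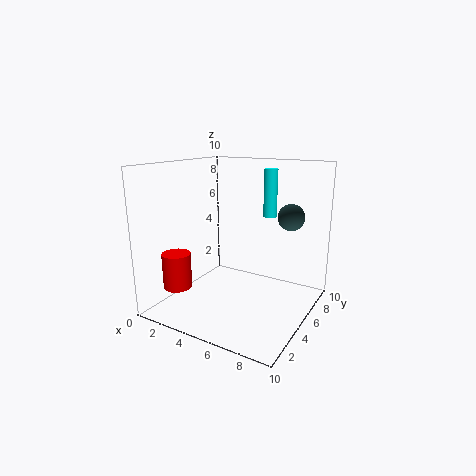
cx_1 = 7.5
cy_1 = 8.5
cz_1 = 6
cx_2 = 1.5
cy_2 = 2.5
cz_2 = 1.5
h_2 = 2.5
cx_3 = 6
cy_3 = 8
r_3 = 0.5
h_3 = 3.5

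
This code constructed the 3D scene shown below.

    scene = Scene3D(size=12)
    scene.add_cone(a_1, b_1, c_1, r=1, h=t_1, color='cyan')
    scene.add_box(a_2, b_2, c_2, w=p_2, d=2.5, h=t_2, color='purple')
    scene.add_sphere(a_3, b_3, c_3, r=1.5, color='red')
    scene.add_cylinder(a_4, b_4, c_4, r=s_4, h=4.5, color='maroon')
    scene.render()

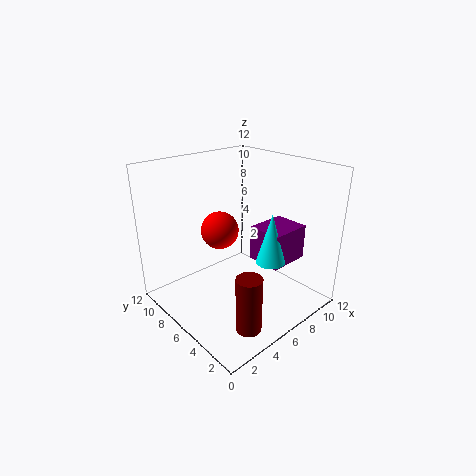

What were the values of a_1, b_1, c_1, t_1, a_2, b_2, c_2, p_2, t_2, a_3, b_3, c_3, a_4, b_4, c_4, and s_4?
a_1 = 4.5
b_1 = 1
c_1 = 6.5
t_1 = 3.5
a_2 = 4.5
b_2 = 0.5
c_2 = 6
p_2 = 3
t_2 = 2.5
a_3 = 4.5
b_3 = 6.5
c_3 = 7
a_4 = 3.5
b_4 = 2
c_4 = 0.5
s_4 = 1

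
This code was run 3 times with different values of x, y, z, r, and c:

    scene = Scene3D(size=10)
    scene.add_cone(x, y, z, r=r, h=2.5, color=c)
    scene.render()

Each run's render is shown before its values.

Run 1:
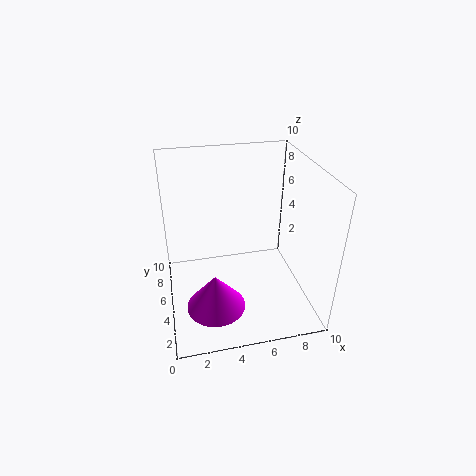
x = 3; y = 3; z = 1; r = 2; c = 'magenta'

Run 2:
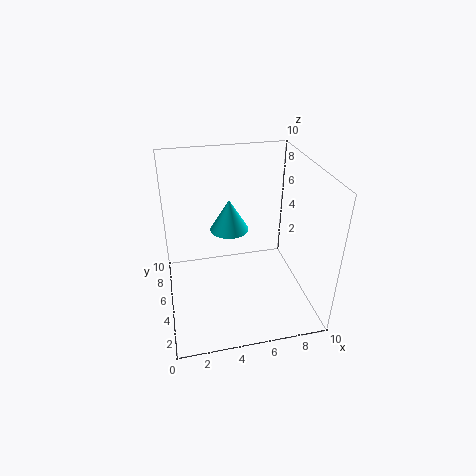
x = 5; y = 8; z = 4; r = 1.5; c = 'cyan'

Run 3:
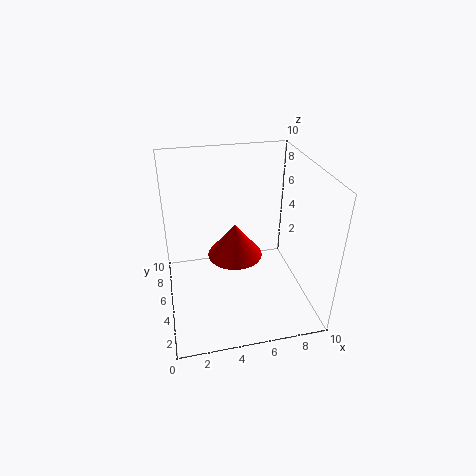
x = 5; y = 6; z = 3; r = 2; c = 'red'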